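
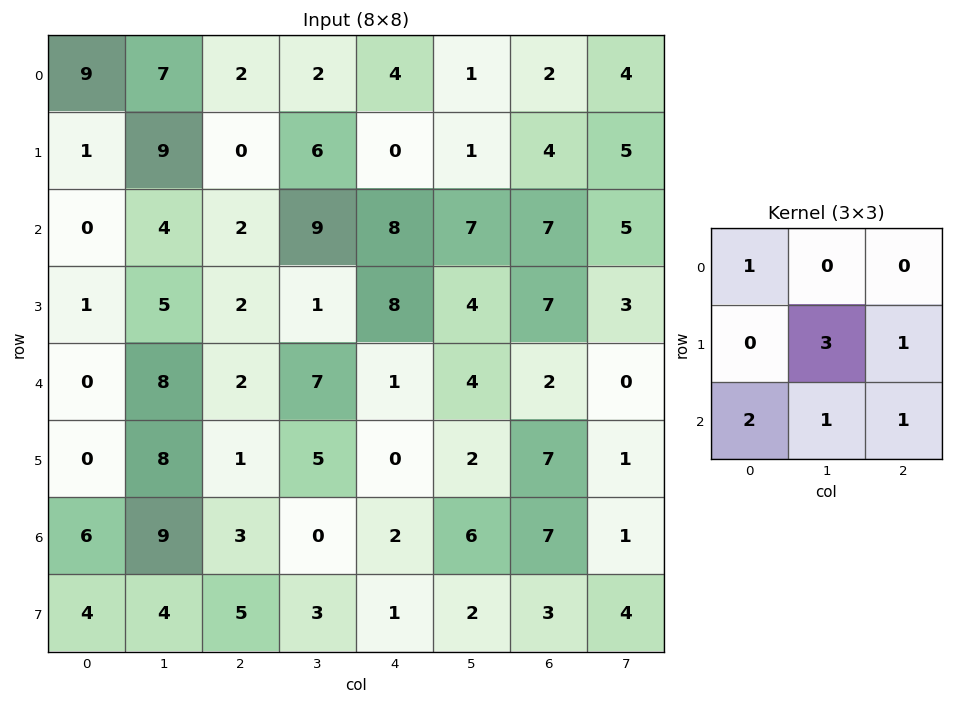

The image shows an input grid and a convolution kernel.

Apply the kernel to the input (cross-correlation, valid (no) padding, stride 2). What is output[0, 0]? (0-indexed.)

42

The receptive field on the input at this output position is [9 7 2 / 1 9 0 / 0 4 2]. Elementwise product with the kernel and sum: 9·1 + 9·3 + 0·1 + 0·2 + 4·1 + 2·1.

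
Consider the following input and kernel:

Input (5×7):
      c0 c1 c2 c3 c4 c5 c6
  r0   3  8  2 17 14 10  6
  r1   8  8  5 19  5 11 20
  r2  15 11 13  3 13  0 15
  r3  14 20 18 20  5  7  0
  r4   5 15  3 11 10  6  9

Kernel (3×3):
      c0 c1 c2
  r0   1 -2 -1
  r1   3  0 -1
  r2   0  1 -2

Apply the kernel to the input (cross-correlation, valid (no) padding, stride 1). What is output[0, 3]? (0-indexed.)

38

The receptive field on the input at this output position is [17 14 10 / 19 5 11 / 3 13 0]. Elementwise product with the kernel and sum: 17·1 + 14·-2 + 10·-1 + 19·3 + 11·-1 + 13·1 + 0·-2.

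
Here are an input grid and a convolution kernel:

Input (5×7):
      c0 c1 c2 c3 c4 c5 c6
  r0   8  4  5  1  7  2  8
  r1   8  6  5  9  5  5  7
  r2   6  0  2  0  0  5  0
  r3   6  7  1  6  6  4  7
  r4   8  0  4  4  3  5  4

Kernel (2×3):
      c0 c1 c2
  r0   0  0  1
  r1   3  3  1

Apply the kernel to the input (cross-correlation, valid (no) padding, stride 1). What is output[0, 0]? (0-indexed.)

The receptive field on the input at this output position is [8 4 5 / 8 6 5]. Elementwise product with the kernel and sum: 5·1 + 8·3 + 6·3 + 5·1.

52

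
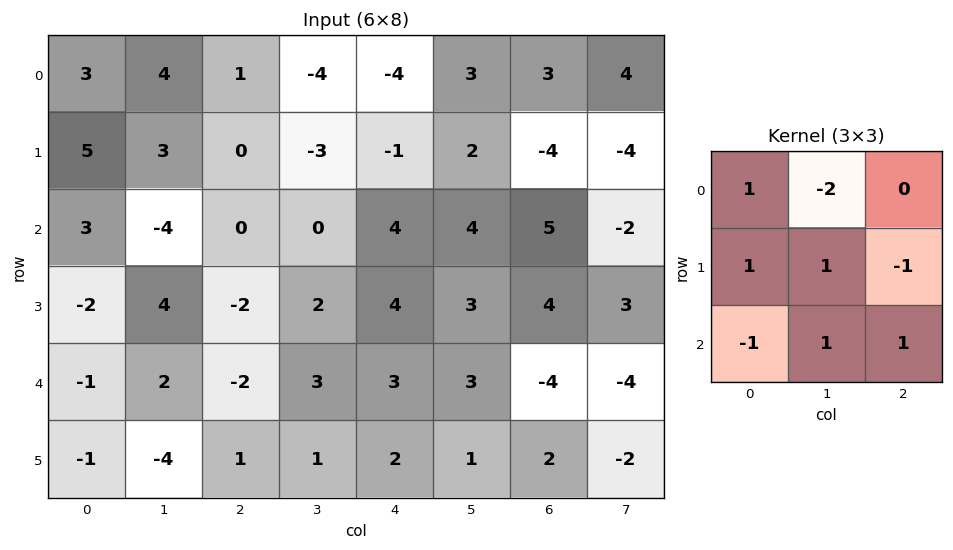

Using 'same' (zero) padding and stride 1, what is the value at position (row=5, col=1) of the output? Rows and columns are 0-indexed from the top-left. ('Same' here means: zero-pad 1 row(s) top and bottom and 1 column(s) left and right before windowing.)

-11

The receptive field on the zero-padded input at this output position is [-1 2 -2 / -1 -4 1 / 0 0 0]. Elementwise product with the kernel and sum: -1·1 + 2·-2 + -1·1 + -4·1 + 1·-1 + 0·-1 + 0·1 + 0·1.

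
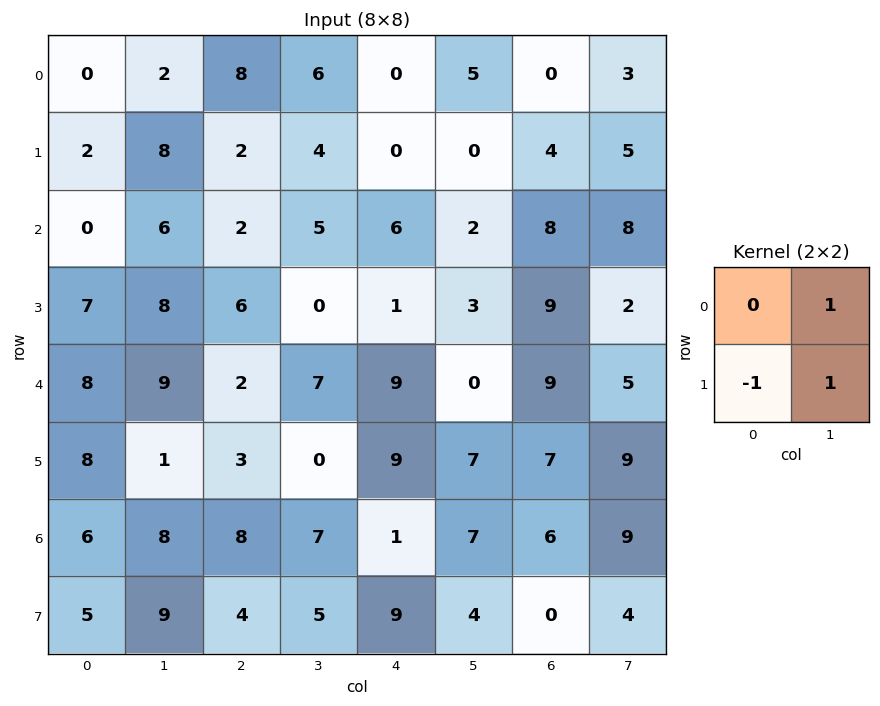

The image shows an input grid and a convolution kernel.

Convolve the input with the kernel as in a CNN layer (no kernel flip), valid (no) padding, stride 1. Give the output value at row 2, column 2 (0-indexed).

-1

The receptive field on the input at this output position is [2 5 / 6 0]. Elementwise product with the kernel and sum: 5·1 + 6·-1 + 0·1.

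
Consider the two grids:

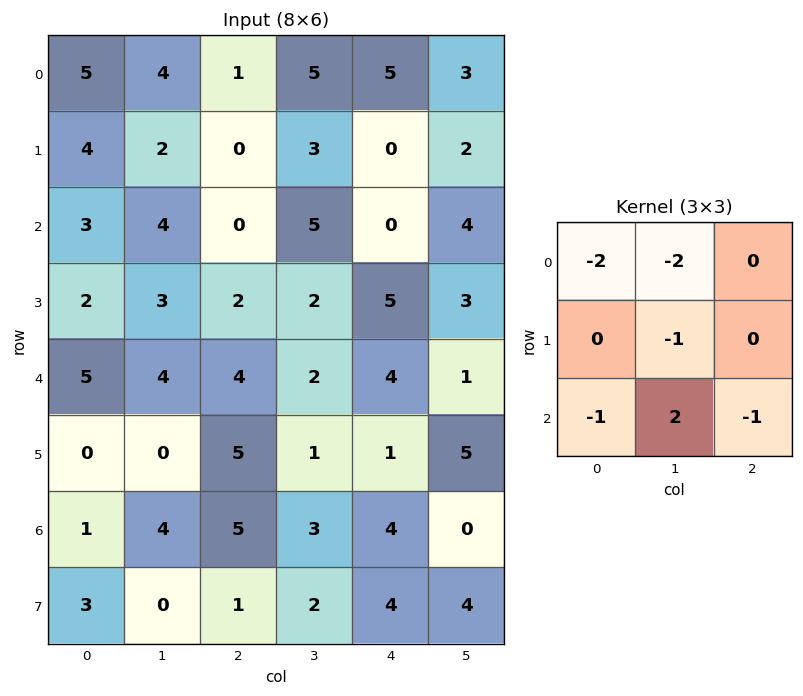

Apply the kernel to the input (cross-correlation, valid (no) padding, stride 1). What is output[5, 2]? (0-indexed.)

-16

The receptive field on the input at this output position is [5 1 1 / 5 3 4 / 1 2 4]. Elementwise product with the kernel and sum: 5·-2 + 1·-2 + 3·-1 + 1·-1 + 2·2 + 4·-1.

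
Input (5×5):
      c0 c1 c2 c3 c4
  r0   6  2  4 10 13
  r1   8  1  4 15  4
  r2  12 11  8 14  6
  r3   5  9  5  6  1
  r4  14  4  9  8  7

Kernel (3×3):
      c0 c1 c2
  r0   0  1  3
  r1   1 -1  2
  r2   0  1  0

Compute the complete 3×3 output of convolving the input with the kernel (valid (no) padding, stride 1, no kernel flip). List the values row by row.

Output[0,0]: The receptive field on the input at this output position is [6 2 4 / 8 1 4 / 12 11 8]. Elementwise product with the kernel and sum: 2·1 + 4·3 + 8·1 + 1·-1 + 4·2 + 11·1.

40 69 60
39 85 39
45 75 41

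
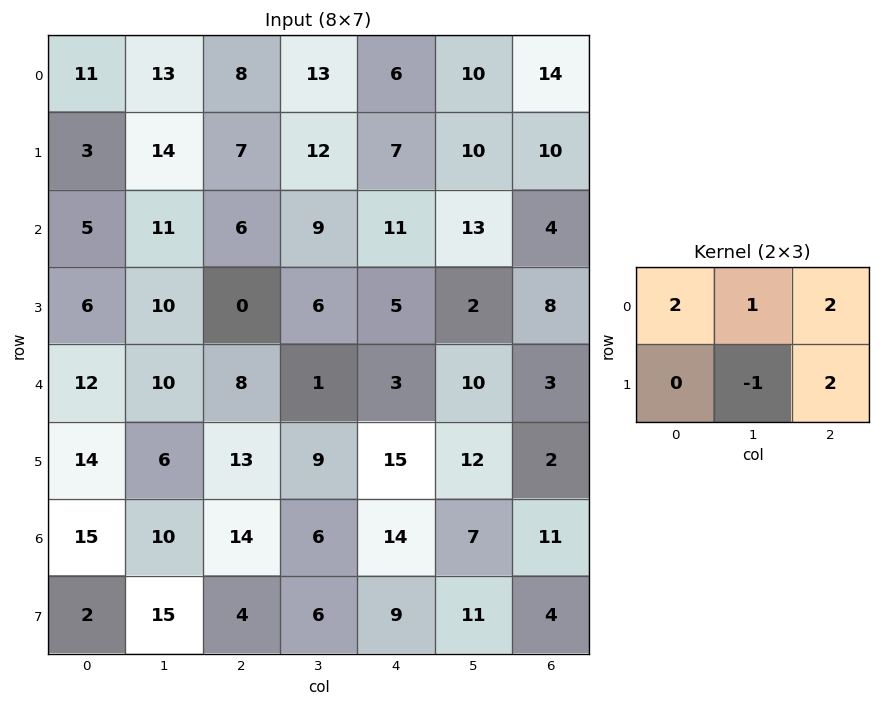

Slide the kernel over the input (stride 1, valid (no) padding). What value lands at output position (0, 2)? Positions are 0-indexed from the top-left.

The receptive field on the input at this output position is [8 13 6 / 7 12 7]. Elementwise product with the kernel and sum: 8·2 + 13·1 + 6·2 + 12·-1 + 7·2.

43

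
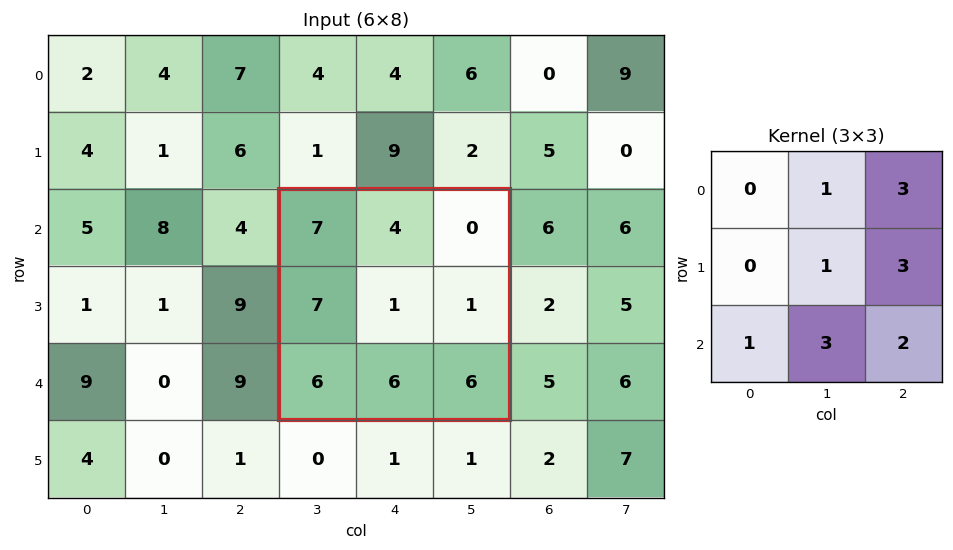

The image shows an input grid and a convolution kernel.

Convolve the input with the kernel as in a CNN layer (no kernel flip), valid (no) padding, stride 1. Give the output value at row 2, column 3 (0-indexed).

44

The receptive field on the input at this output position is [7 4 0 / 7 1 1 / 6 6 6]. Elementwise product with the kernel and sum: 4·1 + 0·3 + 1·1 + 1·3 + 6·1 + 6·3 + 6·2.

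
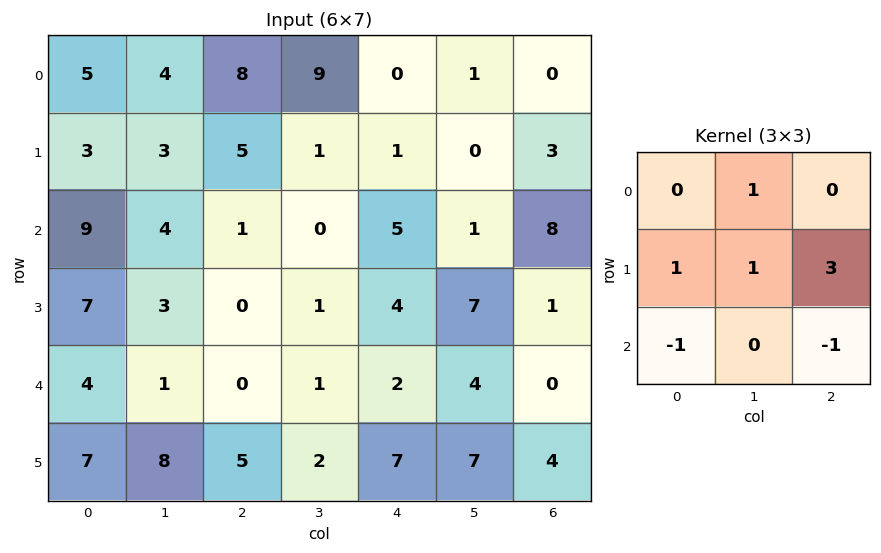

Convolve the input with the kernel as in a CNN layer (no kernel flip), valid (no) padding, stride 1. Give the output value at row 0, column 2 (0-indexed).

The receptive field on the input at this output position is [8 9 0 / 5 1 1 / 1 0 5]. Elementwise product with the kernel and sum: 9·1 + 5·1 + 1·1 + 1·3 + 1·-1 + 5·-1.

12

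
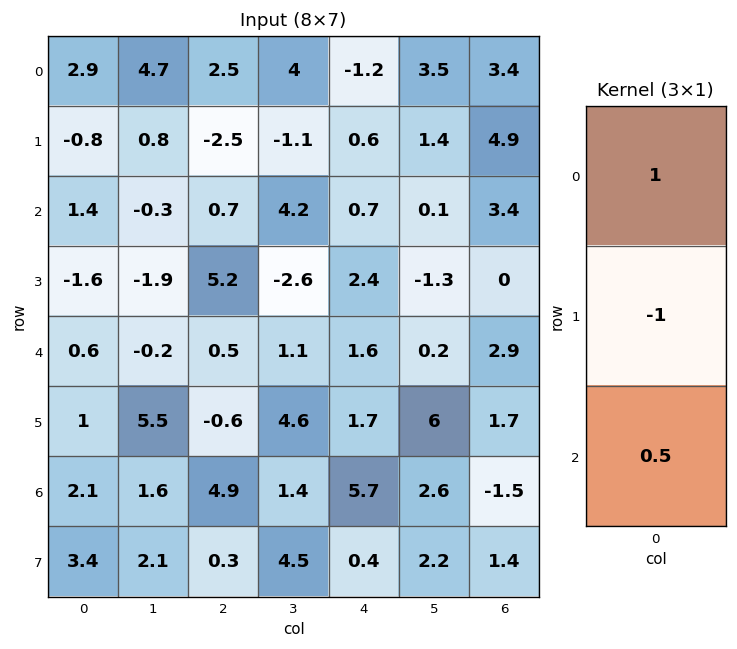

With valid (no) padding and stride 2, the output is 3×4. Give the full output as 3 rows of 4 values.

4.4 5.35 -1.45 0.2
3.3 -4.25 -0.9 4.85
0.65 3.55 2.75 0.45

Output[0,0]: The receptive field on the input at this output position is [2.9 / -0.8 / 1.4]. Elementwise product with the kernel and sum: 2.9·1 + -0.8·-1 + 1.4·0.5.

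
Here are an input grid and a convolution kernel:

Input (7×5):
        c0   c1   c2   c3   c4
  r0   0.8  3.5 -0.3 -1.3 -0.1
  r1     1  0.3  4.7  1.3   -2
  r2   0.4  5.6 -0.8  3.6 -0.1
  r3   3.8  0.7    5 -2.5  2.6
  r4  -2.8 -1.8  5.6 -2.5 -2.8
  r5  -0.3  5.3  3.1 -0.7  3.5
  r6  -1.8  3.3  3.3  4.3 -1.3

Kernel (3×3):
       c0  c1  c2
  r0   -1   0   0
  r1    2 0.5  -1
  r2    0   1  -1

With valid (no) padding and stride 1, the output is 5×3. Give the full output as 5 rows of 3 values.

Output[0,0]: The receptive field on the input at this output position is [0.8 3.5 -0.3 / 1 0.3 4.7 / 0.4 5.6 -0.8]. Elementwise product with the kernel and sum: 0.8·-1 + 1·2 + 0.3·0.5 + 4.7·-1 + 5.6·1 + -0.8·-1.
Output[0,1]: The receptive field on the input at this output position is [3.5 -0.3 -1.3 / 0.3 4.7 1.3 / 5.6 -0.8 3.6]. Elementwise product with the kernel and sum: 3.5·-1 + 0.3·2 + 4.7·0.5 + 1.3·-1 + -0.8·1 + 3.6·-1.

3.05 -6.25 16.05
-0.9 14.4 -9.5
-4.85 8.9 7.25
-13.7 4.8 3.55
1.75 13.65 2.35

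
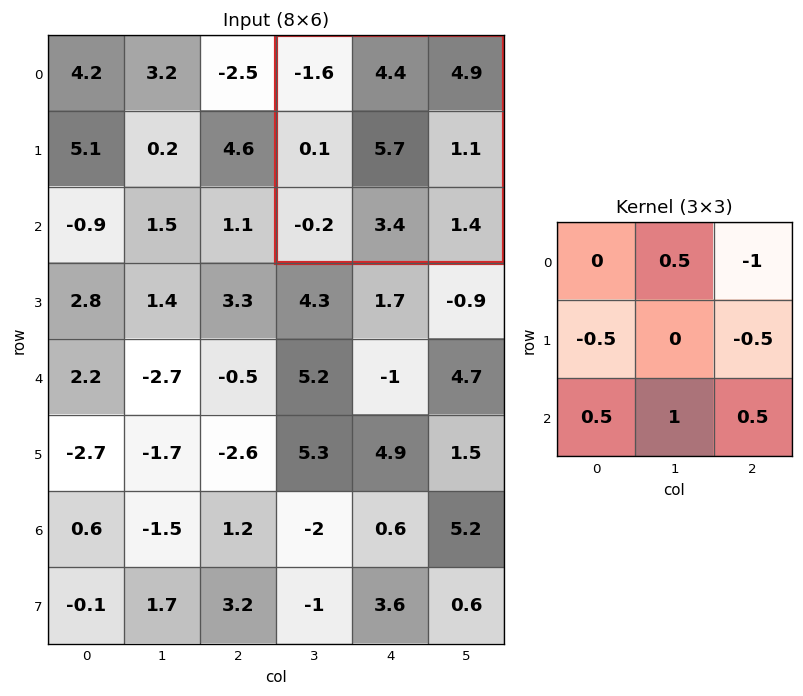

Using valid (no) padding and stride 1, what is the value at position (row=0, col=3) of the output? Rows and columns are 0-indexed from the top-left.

The receptive field on the input at this output position is [-1.6 4.4 4.9 / 0.1 5.7 1.1 / -0.2 3.4 1.4]. Elementwise product with the kernel and sum: 4.4·0.5 + 4.9·-1 + 0.1·-0.5 + 1.1·-0.5 + -0.2·0.5 + 3.4·1 + 1.4·0.5.

0.7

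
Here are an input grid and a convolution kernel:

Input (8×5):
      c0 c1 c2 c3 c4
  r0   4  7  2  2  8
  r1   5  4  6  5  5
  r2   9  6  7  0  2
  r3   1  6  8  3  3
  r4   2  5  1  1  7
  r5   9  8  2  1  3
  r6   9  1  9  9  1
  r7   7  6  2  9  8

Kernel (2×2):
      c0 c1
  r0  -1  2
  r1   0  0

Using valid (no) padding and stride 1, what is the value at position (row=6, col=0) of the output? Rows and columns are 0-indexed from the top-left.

-7

The receptive field on the input at this output position is [9 1 / 7 6]. Elementwise product with the kernel and sum: 9·-1 + 1·2.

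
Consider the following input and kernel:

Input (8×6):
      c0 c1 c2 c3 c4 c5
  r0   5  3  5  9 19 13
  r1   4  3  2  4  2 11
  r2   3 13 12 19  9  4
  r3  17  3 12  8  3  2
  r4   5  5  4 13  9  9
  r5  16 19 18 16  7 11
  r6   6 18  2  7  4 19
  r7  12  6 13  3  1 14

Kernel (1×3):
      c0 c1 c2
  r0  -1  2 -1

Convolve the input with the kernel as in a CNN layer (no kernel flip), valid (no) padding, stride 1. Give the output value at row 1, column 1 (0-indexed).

The receptive field on the input at this output position is [3 2 4]. Elementwise product with the kernel and sum: 3·-1 + 2·2 + 4·-1.

-3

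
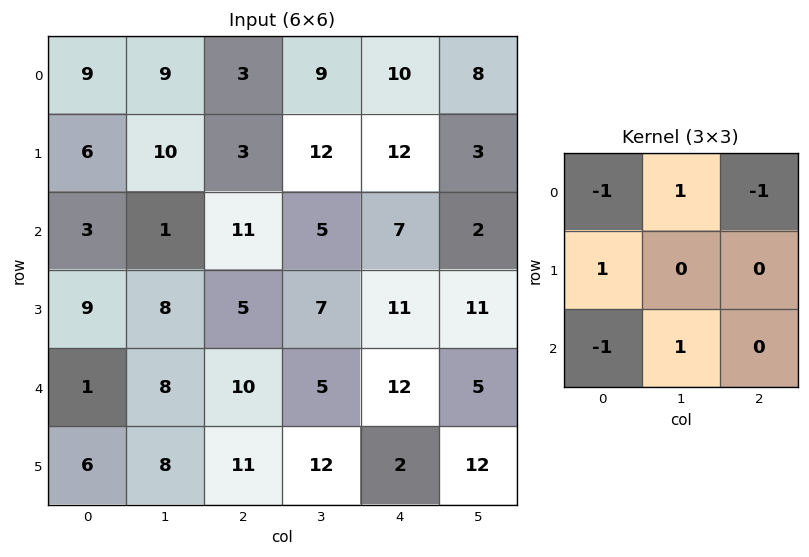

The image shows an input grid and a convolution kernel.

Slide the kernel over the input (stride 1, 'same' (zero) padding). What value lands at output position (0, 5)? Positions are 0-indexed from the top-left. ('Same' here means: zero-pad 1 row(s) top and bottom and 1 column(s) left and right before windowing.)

1

The receptive field on the zero-padded input at this output position is [0 0 0 / 10 8 0 / 12 3 0]. Elementwise product with the kernel and sum: 0·-1 + 0·1 + 0·-1 + 10·1 + 12·-1 + 3·1.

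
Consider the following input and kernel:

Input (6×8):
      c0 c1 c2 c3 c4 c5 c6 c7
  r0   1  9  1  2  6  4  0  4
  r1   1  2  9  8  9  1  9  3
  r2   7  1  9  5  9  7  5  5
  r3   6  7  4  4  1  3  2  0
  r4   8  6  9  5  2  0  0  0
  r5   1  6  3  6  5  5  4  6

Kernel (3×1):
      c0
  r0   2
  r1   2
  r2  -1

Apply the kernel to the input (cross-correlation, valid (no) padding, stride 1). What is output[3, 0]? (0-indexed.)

27

The receptive field on the input at this output position is [6 / 8 / 1]. Elementwise product with the kernel and sum: 6·2 + 8·2 + 1·-1.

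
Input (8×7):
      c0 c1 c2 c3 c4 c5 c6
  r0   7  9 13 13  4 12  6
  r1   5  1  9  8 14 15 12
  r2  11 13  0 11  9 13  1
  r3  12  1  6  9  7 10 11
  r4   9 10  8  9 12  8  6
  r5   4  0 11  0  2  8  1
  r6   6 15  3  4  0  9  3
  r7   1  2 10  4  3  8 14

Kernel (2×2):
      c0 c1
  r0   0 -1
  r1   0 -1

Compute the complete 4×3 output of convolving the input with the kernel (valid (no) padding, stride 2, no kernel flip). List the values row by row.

Output[0,0]: The receptive field on the input at this output position is [7 9 / 5 1]. Elementwise product with the kernel and sum: 9·-1 + 1·-1.
Output[0,1]: The receptive field on the input at this output position is [13 13 / 9 8]. Elementwise product with the kernel and sum: 13·-1 + 8·-1.

-10 -21 -27
-14 -20 -23
-10 -9 -16
-17 -8 -17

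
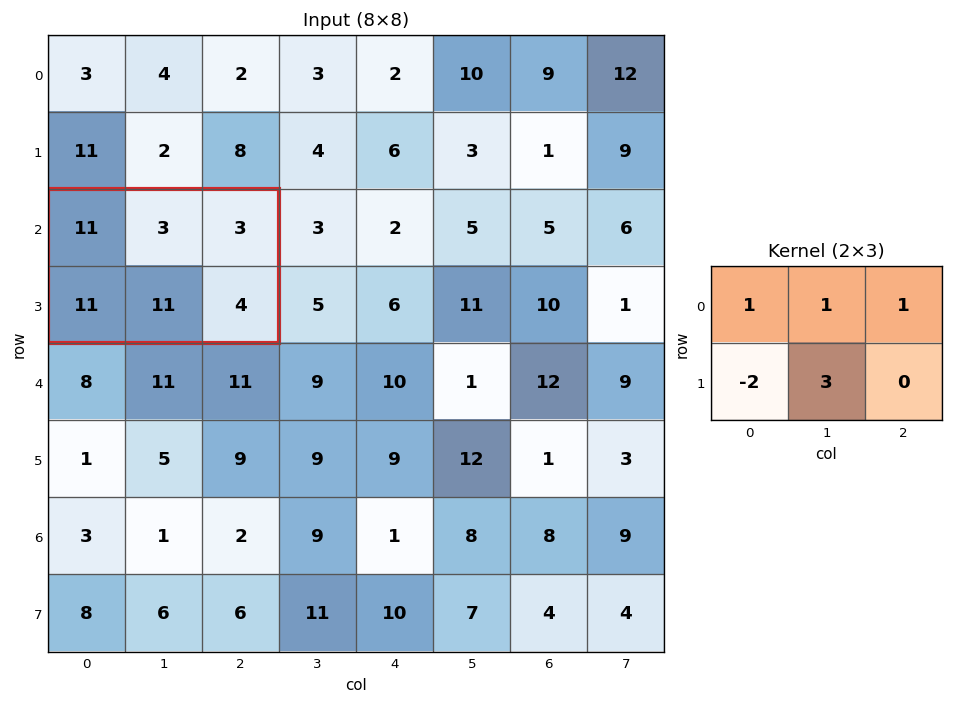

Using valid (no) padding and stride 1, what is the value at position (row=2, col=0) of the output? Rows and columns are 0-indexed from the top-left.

28

The receptive field on the input at this output position is [11 3 3 / 11 11 4]. Elementwise product with the kernel and sum: 11·1 + 3·1 + 3·1 + 11·-2 + 11·3.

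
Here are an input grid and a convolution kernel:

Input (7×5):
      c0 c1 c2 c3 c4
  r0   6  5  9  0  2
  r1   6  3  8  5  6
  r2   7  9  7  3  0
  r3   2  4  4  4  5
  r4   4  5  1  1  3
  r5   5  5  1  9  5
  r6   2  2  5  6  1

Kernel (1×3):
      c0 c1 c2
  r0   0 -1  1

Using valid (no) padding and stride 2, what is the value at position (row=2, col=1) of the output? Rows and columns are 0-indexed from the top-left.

The receptive field on the input at this output position is [1 1 3]. Elementwise product with the kernel and sum: 1·-1 + 3·1.

2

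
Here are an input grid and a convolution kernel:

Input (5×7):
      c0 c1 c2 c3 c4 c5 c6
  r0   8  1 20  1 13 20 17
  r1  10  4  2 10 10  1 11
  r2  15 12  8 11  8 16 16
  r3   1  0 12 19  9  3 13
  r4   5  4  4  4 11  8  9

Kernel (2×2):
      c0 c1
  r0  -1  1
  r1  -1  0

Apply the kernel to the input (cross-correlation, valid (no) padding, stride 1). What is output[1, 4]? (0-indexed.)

-17

The receptive field on the input at this output position is [10 1 / 8 16]. Elementwise product with the kernel and sum: 10·-1 + 1·1 + 8·-1.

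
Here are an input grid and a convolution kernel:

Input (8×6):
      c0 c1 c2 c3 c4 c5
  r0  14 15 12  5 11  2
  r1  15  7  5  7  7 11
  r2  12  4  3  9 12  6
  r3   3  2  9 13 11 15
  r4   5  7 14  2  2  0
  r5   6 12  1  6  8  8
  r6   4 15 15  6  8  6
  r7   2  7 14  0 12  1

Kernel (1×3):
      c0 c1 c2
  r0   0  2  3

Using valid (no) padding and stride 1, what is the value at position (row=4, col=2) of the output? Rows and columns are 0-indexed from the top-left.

The receptive field on the input at this output position is [14 2 2]. Elementwise product with the kernel and sum: 2·2 + 2·3.

10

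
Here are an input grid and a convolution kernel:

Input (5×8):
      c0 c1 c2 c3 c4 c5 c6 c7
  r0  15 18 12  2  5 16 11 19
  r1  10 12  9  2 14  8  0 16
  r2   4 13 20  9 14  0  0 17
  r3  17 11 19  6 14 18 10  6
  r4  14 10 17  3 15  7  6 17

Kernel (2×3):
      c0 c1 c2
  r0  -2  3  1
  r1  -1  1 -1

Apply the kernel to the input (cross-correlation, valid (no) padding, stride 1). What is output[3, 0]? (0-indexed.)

The receptive field on the input at this output position is [17 11 19 / 14 10 17]. Elementwise product with the kernel and sum: 17·-2 + 11·3 + 19·1 + 14·-1 + 10·1 + 17·-1.

-3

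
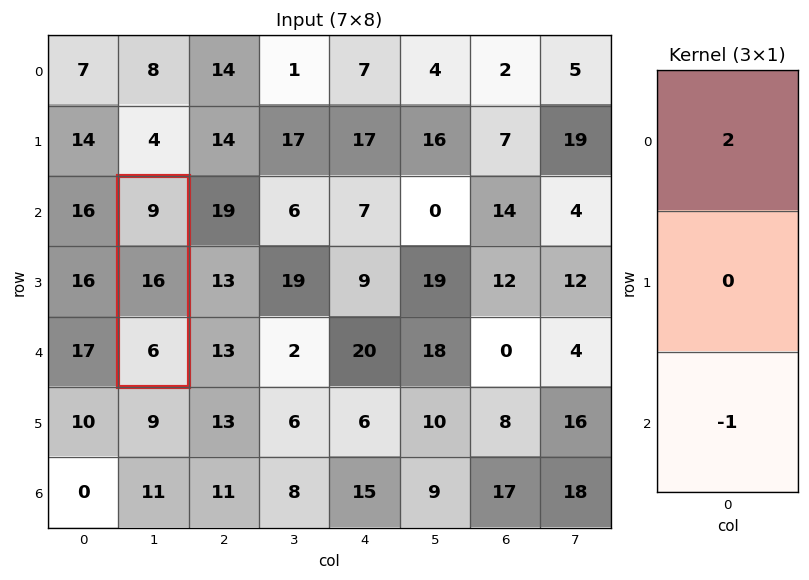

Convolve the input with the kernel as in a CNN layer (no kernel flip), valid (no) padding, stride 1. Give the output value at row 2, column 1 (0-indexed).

12

The receptive field on the input at this output position is [9 / 16 / 6]. Elementwise product with the kernel and sum: 9·2 + 6·-1.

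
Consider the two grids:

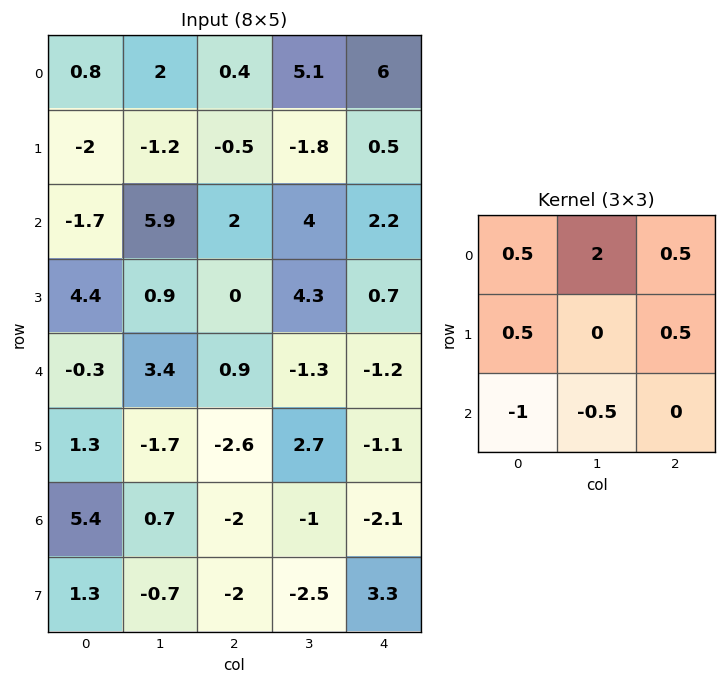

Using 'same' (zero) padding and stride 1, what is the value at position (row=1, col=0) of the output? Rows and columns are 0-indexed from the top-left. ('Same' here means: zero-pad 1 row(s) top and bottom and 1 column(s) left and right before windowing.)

The receptive field on the zero-padded input at this output position is [0 0.8 2 / 0 -2 -1.2 / 0 -1.7 5.9]. Elementwise product with the kernel and sum: 0·0.5 + 0.8·2 + 2·0.5 + 0·0.5 + -1.2·0.5 + 0·-1 + -1.7·-0.5.

2.85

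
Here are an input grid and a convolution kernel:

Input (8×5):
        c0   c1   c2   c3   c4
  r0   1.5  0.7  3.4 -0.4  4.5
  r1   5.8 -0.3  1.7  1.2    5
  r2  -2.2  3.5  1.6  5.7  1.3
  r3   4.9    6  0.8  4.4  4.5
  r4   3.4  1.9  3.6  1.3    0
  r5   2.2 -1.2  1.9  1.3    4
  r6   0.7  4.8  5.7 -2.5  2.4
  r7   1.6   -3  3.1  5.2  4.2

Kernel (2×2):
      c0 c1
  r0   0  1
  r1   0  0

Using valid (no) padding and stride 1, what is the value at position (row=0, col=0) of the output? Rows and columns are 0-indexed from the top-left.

The receptive field on the input at this output position is [1.5 0.7 / 5.8 -0.3]. Elementwise product with the kernel and sum: 0.7·1.

0.7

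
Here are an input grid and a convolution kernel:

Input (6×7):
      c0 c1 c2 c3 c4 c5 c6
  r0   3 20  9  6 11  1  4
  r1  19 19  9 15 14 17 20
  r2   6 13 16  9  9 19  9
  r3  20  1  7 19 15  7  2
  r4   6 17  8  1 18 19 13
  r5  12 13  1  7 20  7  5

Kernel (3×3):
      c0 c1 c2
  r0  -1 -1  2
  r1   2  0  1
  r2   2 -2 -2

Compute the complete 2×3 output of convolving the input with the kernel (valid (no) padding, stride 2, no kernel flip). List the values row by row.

Output[0,0]: The receptive field on the input at this output position is [3 20 9 / 19 19 9 / 6 13 16]. Elementwise product with the kernel and sum: 3·-1 + 20·-1 + 9·2 + 19·2 + 9·1 + 6·2 + 13·-2 + 16·-2.
Output[0,1]: The receptive field on the input at this output position is [9 6 11 / 9 15 14 / 16 9 9]. Elementwise product with the kernel and sum: 9·-1 + 6·-1 + 11·2 + 9·2 + 14·1 + 16·2 + 9·-2 + 9·-2.

-4 35 6
22 0 -6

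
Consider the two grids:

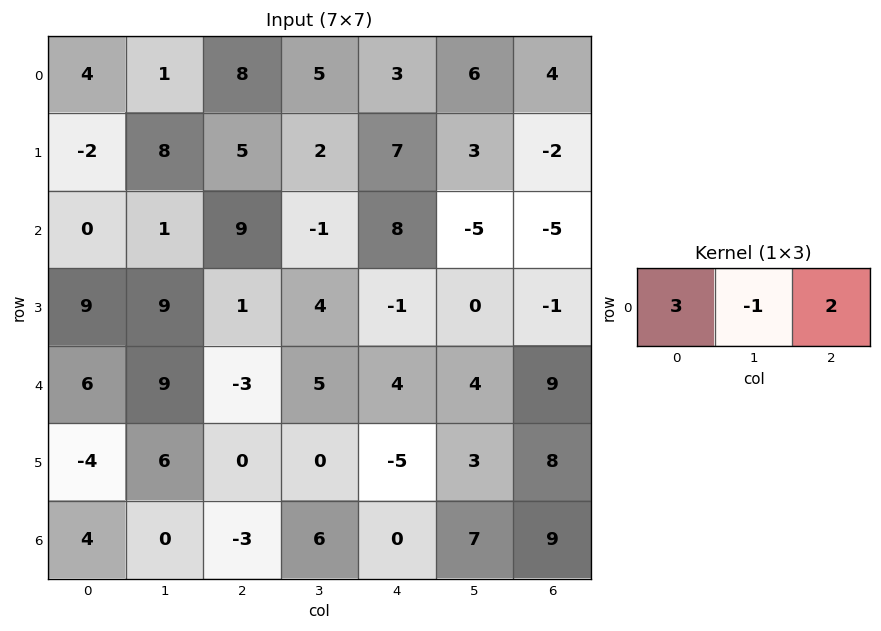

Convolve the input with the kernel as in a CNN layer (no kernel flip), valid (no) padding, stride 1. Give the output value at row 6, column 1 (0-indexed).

15

The receptive field on the input at this output position is [0 -3 6]. Elementwise product with the kernel and sum: 0·3 + -3·-1 + 6·2.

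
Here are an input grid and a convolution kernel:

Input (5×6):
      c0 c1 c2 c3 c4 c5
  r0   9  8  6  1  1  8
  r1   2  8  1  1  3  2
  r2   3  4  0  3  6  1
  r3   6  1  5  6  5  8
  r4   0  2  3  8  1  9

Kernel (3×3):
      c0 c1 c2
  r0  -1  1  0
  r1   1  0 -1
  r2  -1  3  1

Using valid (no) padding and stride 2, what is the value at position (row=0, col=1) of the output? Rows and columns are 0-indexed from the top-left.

The receptive field on the input at this output position is [6 1 1 / 1 1 3 / 0 3 6]. Elementwise product with the kernel and sum: 6·-1 + 1·1 + 1·1 + 3·-1 + 0·-1 + 3·3 + 6·1.

8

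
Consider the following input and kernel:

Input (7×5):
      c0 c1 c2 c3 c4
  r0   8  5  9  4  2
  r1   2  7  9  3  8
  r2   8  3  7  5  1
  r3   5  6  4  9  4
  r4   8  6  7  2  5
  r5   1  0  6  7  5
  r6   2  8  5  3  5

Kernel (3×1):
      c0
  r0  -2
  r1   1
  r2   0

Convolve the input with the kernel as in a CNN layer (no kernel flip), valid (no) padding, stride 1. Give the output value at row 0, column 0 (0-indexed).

-14

The receptive field on the input at this output position is [8 / 2 / 8]. Elementwise product with the kernel and sum: 8·-2 + 2·1.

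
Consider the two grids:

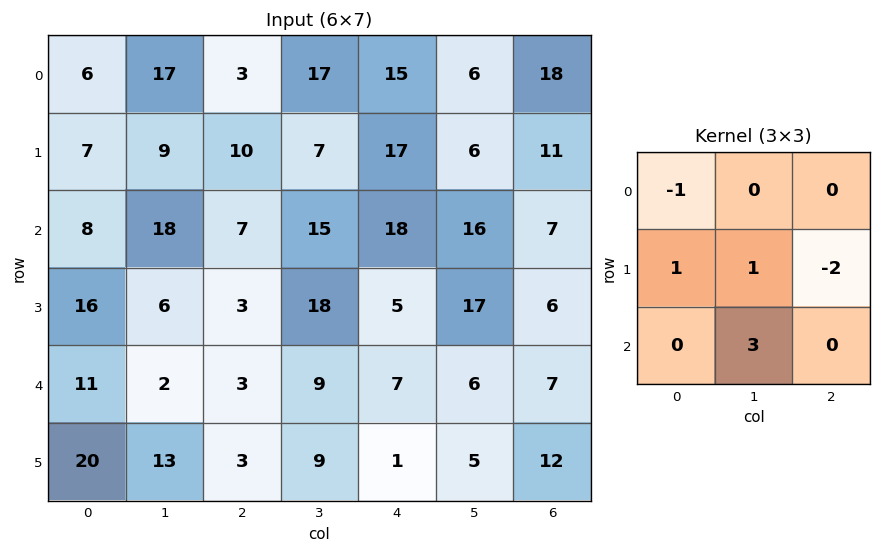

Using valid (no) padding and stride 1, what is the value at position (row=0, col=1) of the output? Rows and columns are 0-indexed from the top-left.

9

The receptive field on the input at this output position is [17 3 17 / 9 10 7 / 18 7 15]. Elementwise product with the kernel and sum: 17·-1 + 9·1 + 10·1 + 7·-2 + 7·3.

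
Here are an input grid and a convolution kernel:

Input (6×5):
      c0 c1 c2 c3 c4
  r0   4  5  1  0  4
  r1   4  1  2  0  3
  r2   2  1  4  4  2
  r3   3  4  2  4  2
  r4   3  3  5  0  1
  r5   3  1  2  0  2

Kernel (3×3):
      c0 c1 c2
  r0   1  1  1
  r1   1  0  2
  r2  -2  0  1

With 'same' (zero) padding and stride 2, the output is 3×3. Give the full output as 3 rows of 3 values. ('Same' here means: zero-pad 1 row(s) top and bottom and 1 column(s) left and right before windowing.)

11 3 0
11 8 -1
14 11 6

Output[0,0]: The receptive field on the zero-padded input at this output position is [0 0 0 / 0 4 5 / 0 4 1]. Elementwise product with the kernel and sum: 0·1 + 0·1 + 0·1 + 0·1 + 5·2 + 0·-2 + 1·1.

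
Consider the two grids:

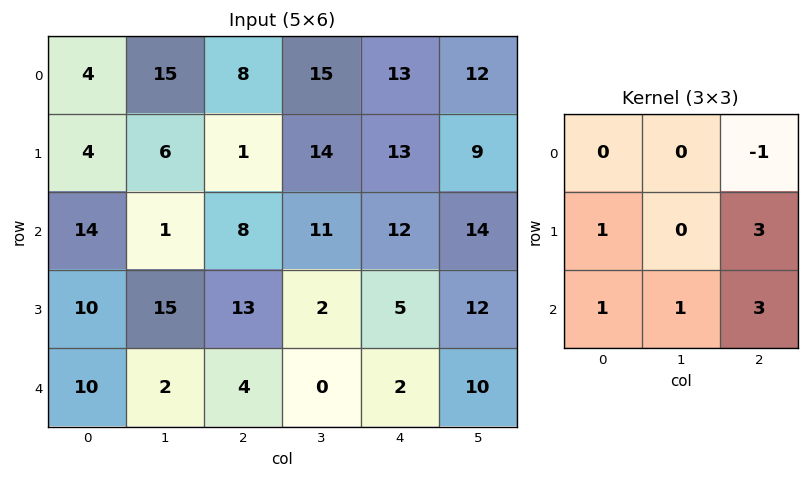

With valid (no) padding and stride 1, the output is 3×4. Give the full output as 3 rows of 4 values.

38 75 82 94
101 54 61 87
65 16 26 56

Output[0,0]: The receptive field on the input at this output position is [4 15 8 / 4 6 1 / 14 1 8]. Elementwise product with the kernel and sum: 8·-1 + 4·1 + 1·3 + 14·1 + 1·1 + 8·3.
Output[0,1]: The receptive field on the input at this output position is [15 8 15 / 6 1 14 / 1 8 11]. Elementwise product with the kernel and sum: 15·-1 + 6·1 + 14·3 + 1·1 + 8·1 + 11·3.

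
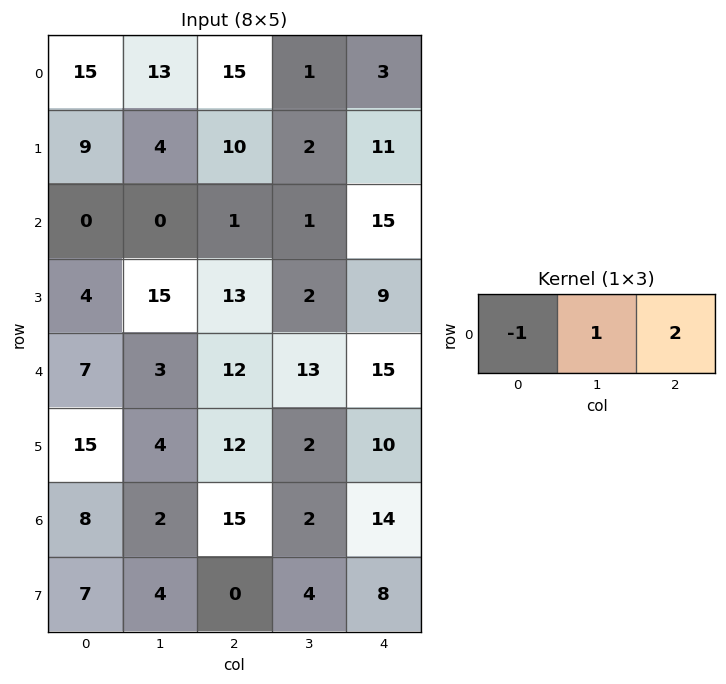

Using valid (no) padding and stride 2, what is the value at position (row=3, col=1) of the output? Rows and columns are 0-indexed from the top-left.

The receptive field on the input at this output position is [15 2 14]. Elementwise product with the kernel and sum: 15·-1 + 2·1 + 14·2.

15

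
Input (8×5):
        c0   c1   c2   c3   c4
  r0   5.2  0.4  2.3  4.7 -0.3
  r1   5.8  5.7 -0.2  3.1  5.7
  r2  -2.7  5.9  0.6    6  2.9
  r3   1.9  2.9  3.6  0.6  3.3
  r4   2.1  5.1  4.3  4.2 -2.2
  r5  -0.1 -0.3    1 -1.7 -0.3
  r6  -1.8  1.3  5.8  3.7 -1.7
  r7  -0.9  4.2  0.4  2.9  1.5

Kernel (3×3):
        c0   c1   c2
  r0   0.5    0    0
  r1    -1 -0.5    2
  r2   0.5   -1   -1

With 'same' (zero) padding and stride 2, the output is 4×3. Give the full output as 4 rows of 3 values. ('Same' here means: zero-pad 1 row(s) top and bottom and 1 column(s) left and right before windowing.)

-13.3 7.8 -8.7
8.35 5.9 -8.9
9.55 3.15 -3.35
0.2 1.85 -3.75

Output[0,0]: The receptive field on the zero-padded input at this output position is [0 0 0 / 0 5.2 0.4 / 0 5.8 5.7]. Elementwise product with the kernel and sum: 0·0.5 + 0·-1 + 5.2·-0.5 + 0.4·2 + 0·0.5 + 5.8·-1 + 5.7·-1.
Output[0,1]: The receptive field on the zero-padded input at this output position is [0 0 0 / 0.4 2.3 4.7 / 5.7 -0.2 3.1]. Elementwise product with the kernel and sum: 0·0.5 + 0.4·-1 + 2.3·-0.5 + 4.7·2 + 5.7·0.5 + -0.2·-1 + 3.1·-1.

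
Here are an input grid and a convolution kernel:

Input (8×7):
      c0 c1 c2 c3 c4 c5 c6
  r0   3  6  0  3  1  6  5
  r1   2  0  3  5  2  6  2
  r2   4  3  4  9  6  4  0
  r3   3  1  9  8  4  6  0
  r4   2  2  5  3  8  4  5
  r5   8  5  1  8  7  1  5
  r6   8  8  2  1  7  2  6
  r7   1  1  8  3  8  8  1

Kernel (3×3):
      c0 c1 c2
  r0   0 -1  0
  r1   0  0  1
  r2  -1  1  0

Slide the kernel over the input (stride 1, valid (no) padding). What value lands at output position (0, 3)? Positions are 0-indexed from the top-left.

2

The receptive field on the input at this output position is [3 1 6 / 5 2 6 / 9 6 4]. Elementwise product with the kernel and sum: 1·-1 + 6·1 + 9·-1 + 6·1.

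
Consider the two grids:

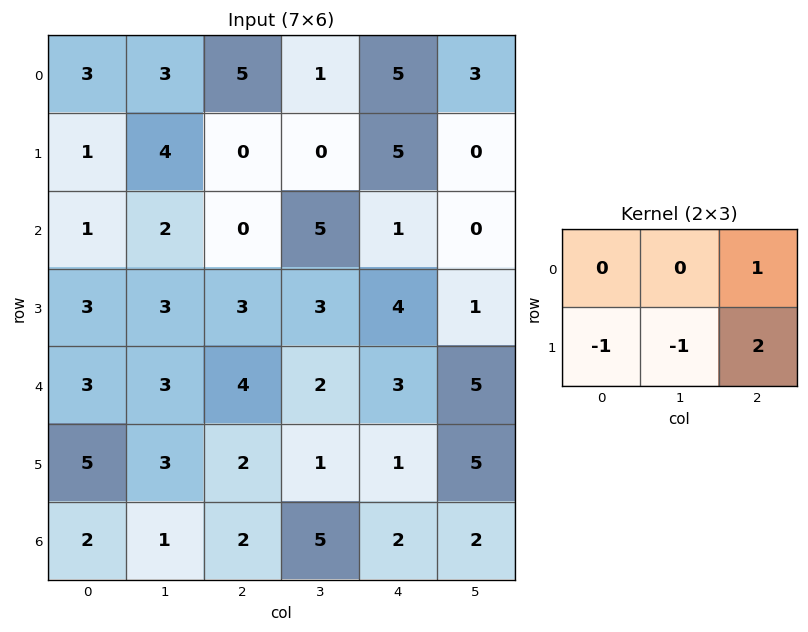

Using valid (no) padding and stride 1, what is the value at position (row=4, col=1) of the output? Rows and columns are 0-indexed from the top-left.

The receptive field on the input at this output position is [3 4 2 / 3 2 1]. Elementwise product with the kernel and sum: 2·1 + 3·-1 + 2·-1 + 1·2.

-1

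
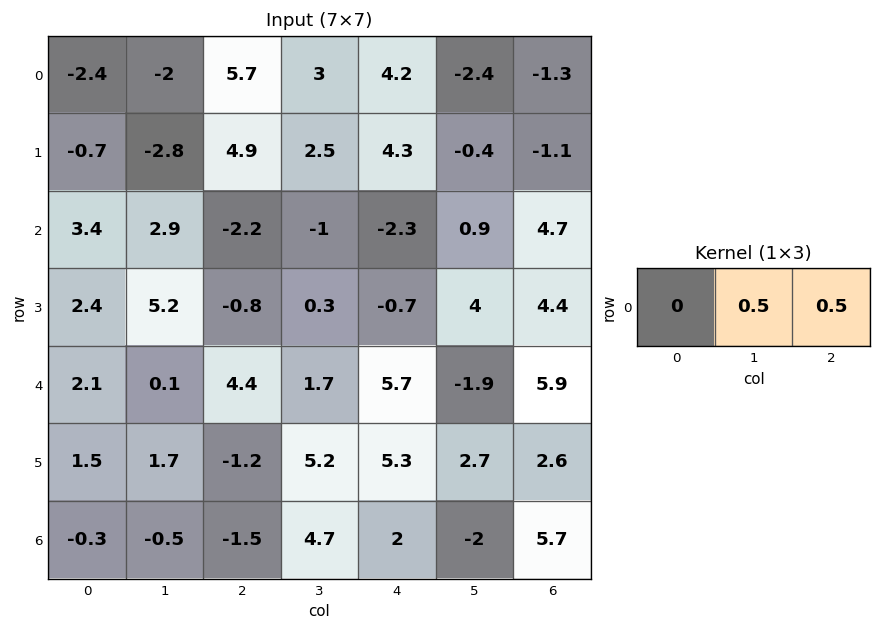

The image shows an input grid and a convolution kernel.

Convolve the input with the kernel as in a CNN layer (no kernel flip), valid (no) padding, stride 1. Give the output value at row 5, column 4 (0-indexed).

The receptive field on the input at this output position is [5.3 2.7 2.6]. Elementwise product with the kernel and sum: 2.7·0.5 + 2.6·0.5.

2.65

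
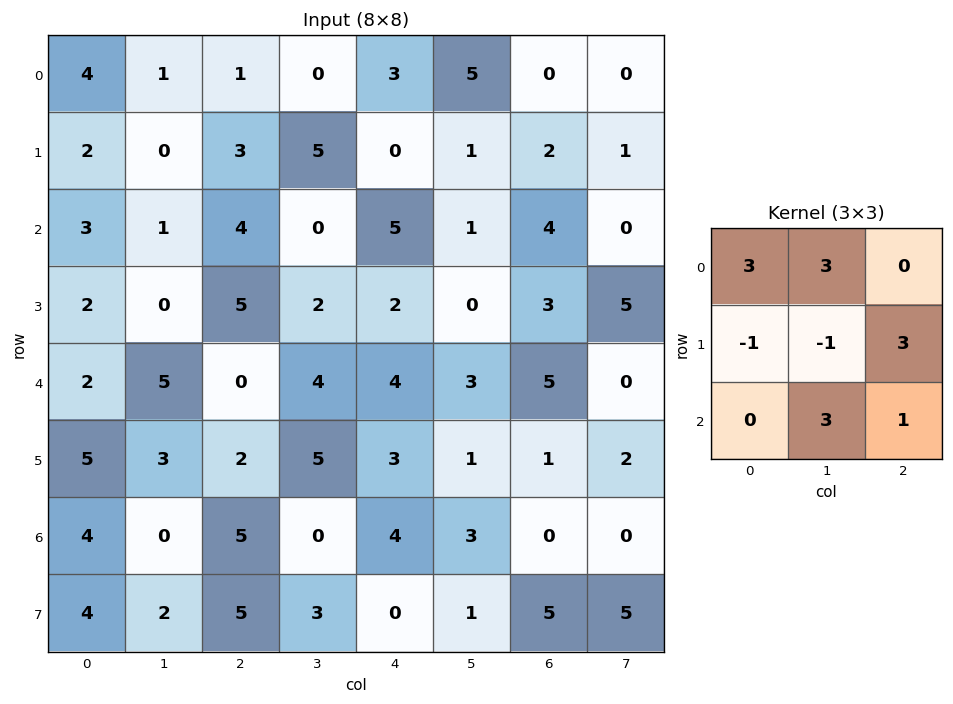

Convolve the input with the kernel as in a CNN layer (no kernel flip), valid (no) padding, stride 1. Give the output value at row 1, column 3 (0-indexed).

The receptive field on the input at this output position is [5 0 1 / 0 5 1 / 2 2 0]. Elementwise product with the kernel and sum: 5·3 + 0·3 + 0·-1 + 5·-1 + 1·3 + 2·3 + 0·1.

19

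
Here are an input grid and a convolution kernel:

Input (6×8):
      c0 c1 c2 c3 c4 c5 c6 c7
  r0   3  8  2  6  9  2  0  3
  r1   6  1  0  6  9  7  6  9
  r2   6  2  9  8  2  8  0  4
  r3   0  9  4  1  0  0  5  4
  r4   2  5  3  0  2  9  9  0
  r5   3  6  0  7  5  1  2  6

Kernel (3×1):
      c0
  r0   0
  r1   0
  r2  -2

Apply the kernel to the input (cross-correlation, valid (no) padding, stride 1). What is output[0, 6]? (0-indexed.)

The receptive field on the input at this output position is [0 / 6 / 0]. Elementwise product with the kernel and sum: 0·-2.

0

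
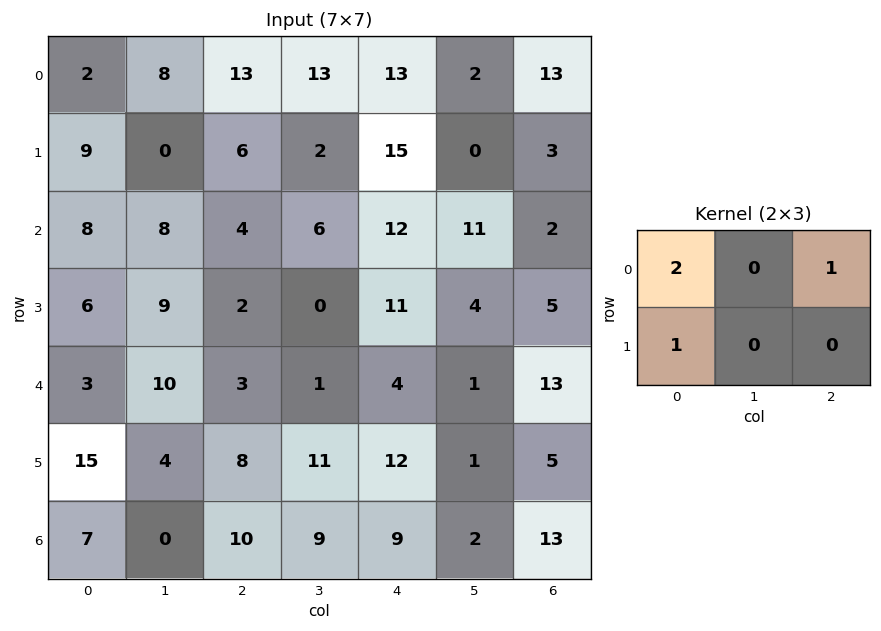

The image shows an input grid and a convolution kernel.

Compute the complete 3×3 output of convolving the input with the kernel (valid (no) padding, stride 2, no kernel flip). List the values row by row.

26 45 54
26 22 37
24 18 33

Output[0,0]: The receptive field on the input at this output position is [2 8 13 / 9 0 6]. Elementwise product with the kernel and sum: 2·2 + 13·1 + 9·1.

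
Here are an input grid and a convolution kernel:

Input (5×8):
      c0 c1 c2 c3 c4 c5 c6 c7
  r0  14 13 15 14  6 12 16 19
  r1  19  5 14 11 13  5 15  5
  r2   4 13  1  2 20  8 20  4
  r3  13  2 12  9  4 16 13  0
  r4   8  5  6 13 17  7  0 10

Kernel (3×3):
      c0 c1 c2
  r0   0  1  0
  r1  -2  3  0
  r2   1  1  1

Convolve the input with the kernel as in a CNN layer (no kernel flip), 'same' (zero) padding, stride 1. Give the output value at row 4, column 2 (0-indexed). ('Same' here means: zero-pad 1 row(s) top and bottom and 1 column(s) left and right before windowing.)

The receptive field on the zero-padded input at this output position is [2 12 9 / 5 6 13 / 0 0 0]. Elementwise product with the kernel and sum: 12·1 + 5·-2 + 6·3 + 0·1 + 0·1 + 0·1.

20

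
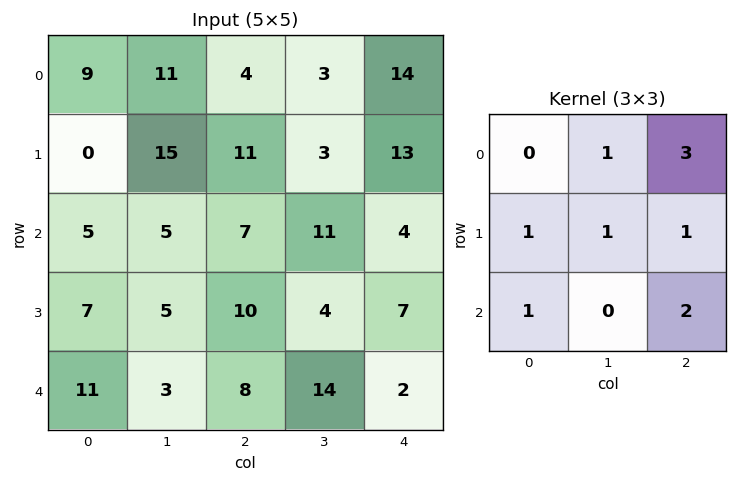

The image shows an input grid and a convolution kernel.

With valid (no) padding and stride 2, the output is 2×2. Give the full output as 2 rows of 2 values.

68 87
75 56

Output[0,0]: The receptive field on the input at this output position is [9 11 4 / 0 15 11 / 5 5 7]. Elementwise product with the kernel and sum: 11·1 + 4·3 + 0·1 + 15·1 + 11·1 + 5·1 + 7·2.
Output[0,1]: The receptive field on the input at this output position is [4 3 14 / 11 3 13 / 7 11 4]. Elementwise product with the kernel and sum: 3·1 + 14·3 + 11·1 + 3·1 + 13·1 + 7·1 + 4·2.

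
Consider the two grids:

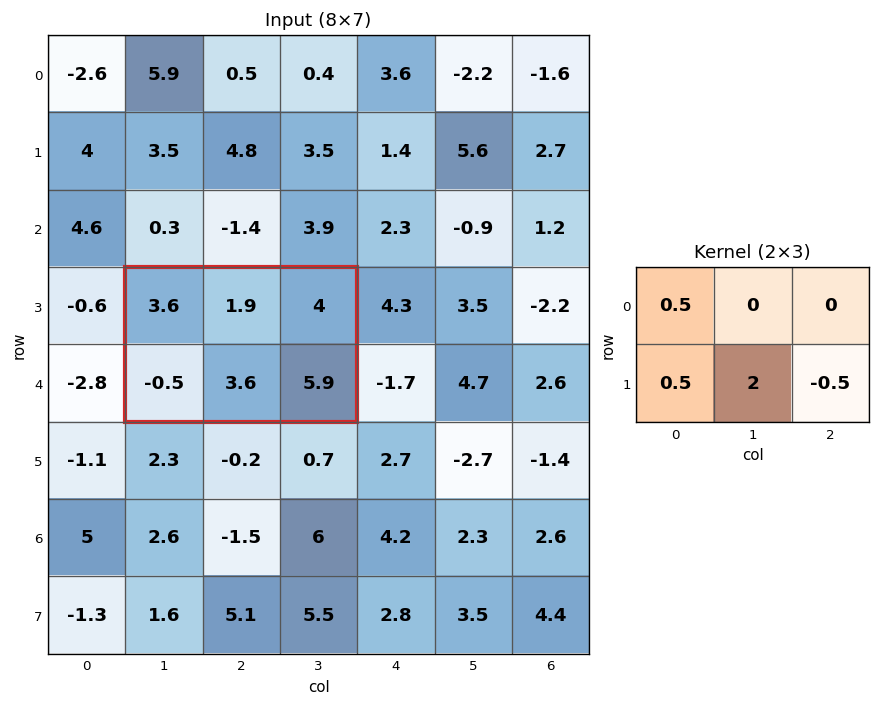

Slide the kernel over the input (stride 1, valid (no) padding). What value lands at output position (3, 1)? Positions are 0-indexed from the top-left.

The receptive field on the input at this output position is [3.6 1.9 4 / -0.5 3.6 5.9]. Elementwise product with the kernel and sum: 3.6·0.5 + -0.5·0.5 + 3.6·2 + 5.9·-0.5.

5.8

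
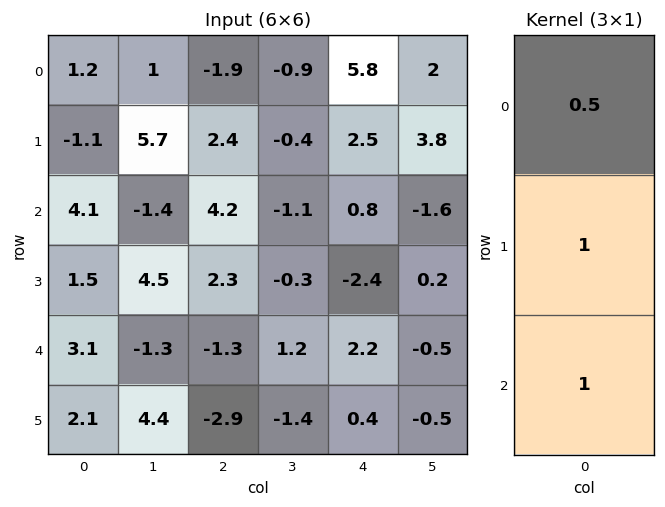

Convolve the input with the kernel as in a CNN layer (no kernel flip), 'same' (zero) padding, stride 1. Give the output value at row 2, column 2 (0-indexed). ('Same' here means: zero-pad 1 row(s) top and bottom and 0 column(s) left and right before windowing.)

The receptive field on the zero-padded input at this output position is [2.4 / 4.2 / 2.3]. Elementwise product with the kernel and sum: 2.4·0.5 + 4.2·1 + 2.3·1.

7.7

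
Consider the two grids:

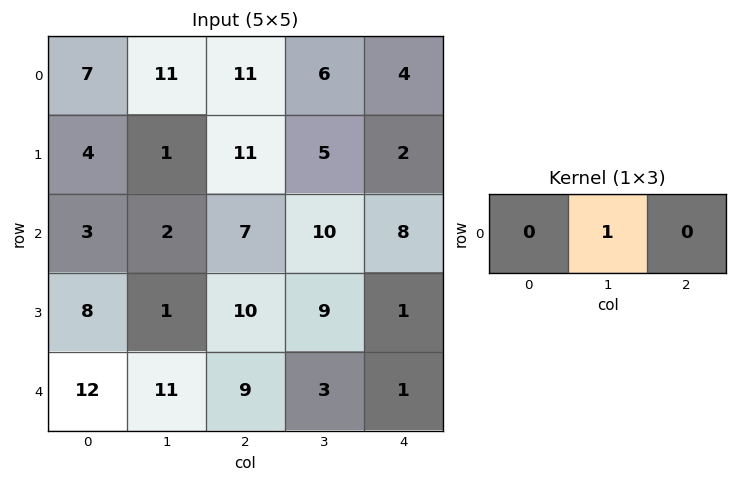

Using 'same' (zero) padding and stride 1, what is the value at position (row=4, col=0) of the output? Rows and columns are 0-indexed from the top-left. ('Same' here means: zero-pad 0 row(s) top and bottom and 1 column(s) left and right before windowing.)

The receptive field on the zero-padded input at this output position is [0 12 11]. Elementwise product with the kernel and sum: 12·1.

12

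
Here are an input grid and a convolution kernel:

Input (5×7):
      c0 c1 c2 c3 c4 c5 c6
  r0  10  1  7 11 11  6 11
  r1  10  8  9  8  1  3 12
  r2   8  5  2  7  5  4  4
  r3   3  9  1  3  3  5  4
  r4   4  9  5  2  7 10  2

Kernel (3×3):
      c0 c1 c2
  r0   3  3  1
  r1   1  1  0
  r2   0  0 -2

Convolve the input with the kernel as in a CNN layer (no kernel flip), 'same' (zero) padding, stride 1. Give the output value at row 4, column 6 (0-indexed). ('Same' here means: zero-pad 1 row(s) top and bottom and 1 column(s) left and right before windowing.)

The receptive field on the zero-padded input at this output position is [5 4 0 / 10 2 0 / 0 0 0]. Elementwise product with the kernel and sum: 5·3 + 4·3 + 0·1 + 10·1 + 2·1 + 0·-2.

39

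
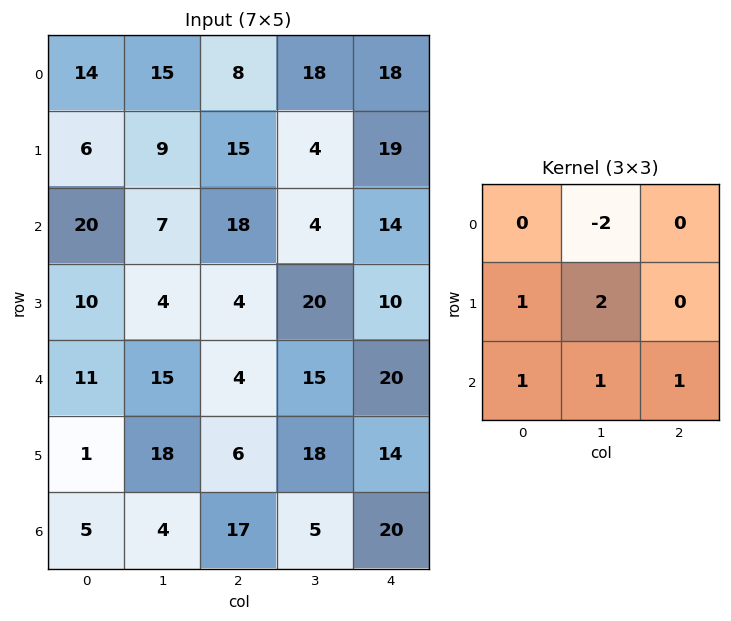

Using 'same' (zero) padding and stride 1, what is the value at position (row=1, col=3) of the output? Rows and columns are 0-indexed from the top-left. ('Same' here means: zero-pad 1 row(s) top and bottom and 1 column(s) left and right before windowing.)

The receptive field on the zero-padded input at this output position is [8 18 18 / 15 4 19 / 18 4 14]. Elementwise product with the kernel and sum: 18·-2 + 15·1 + 4·2 + 18·1 + 4·1 + 14·1.

23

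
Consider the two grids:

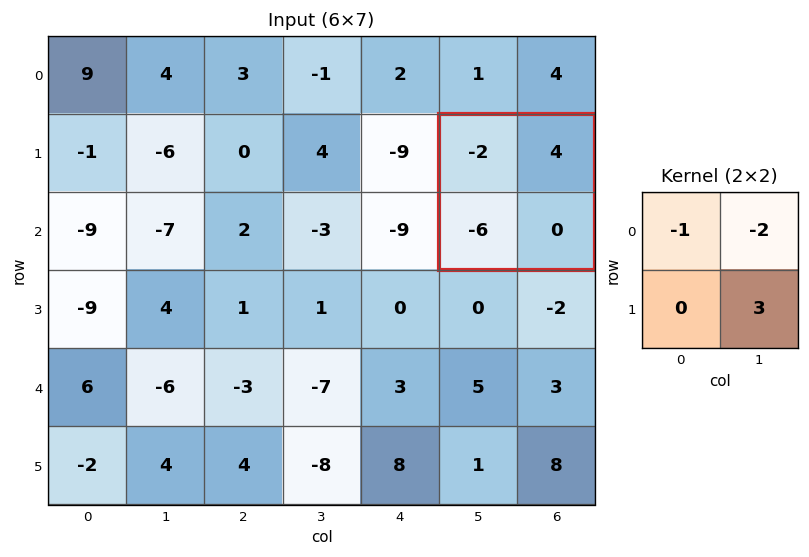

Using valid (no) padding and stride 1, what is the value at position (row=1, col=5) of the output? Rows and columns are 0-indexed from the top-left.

-6

The receptive field on the input at this output position is [-2 4 / -6 0]. Elementwise product with the kernel and sum: -2·-1 + 4·-2 + 0·3.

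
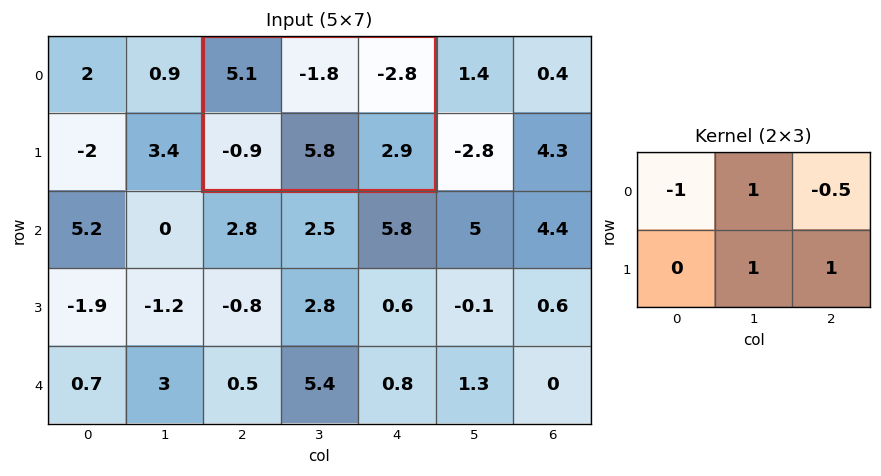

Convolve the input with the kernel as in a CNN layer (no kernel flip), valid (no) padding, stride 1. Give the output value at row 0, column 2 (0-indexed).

3.2

The receptive field on the input at this output position is [5.1 -1.8 -2.8 / -0.9 5.8 2.9]. Elementwise product with the kernel and sum: 5.1·-1 + -1.8·1 + -2.8·-0.5 + 5.8·1 + 2.9·1.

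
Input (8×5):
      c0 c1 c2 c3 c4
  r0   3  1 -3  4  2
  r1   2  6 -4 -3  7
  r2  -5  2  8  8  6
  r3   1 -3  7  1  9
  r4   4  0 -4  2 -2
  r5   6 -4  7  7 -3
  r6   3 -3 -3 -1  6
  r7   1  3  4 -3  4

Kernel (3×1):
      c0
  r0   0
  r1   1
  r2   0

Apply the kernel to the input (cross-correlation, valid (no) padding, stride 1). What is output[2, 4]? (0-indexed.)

The receptive field on the input at this output position is [6 / 9 / -2]. Elementwise product with the kernel and sum: 9·1.

9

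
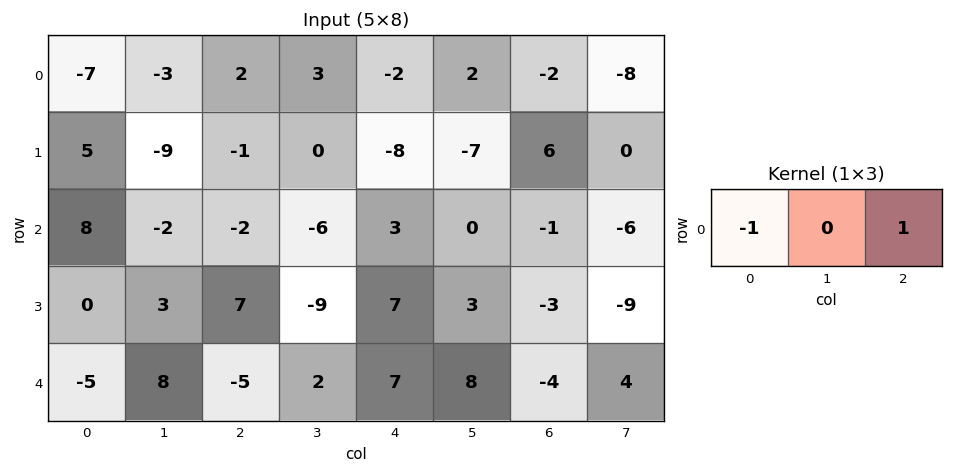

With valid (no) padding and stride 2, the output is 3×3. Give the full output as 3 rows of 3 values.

9 -4 0
-10 5 -4
0 12 -11

Output[0,0]: The receptive field on the input at this output position is [-7 -3 2]. Elementwise product with the kernel and sum: -7·-1 + 2·1.
Output[0,1]: The receptive field on the input at this output position is [2 3 -2]. Elementwise product with the kernel and sum: 2·-1 + -2·1.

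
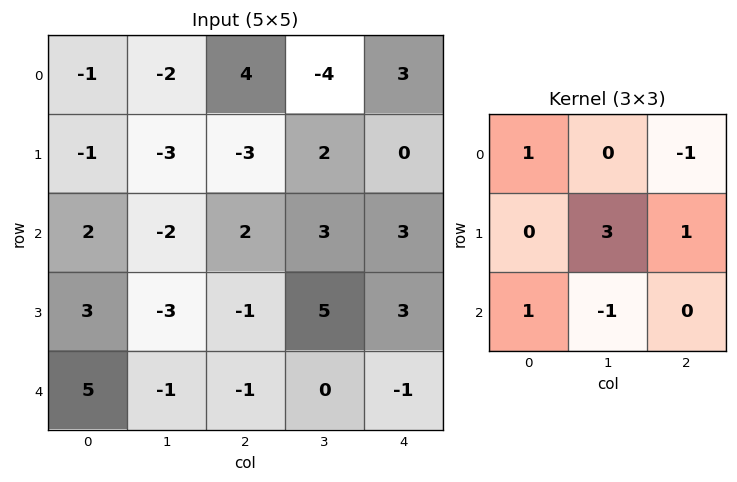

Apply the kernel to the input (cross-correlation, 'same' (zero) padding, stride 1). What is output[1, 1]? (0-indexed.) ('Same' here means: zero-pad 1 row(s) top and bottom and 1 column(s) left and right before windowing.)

The receptive field on the zero-padded input at this output position is [-1 -2 4 / -1 -3 -3 / 2 -2 2]. Elementwise product with the kernel and sum: -1·1 + 4·-1 + -3·3 + -3·1 + 2·1 + -2·-1.

-13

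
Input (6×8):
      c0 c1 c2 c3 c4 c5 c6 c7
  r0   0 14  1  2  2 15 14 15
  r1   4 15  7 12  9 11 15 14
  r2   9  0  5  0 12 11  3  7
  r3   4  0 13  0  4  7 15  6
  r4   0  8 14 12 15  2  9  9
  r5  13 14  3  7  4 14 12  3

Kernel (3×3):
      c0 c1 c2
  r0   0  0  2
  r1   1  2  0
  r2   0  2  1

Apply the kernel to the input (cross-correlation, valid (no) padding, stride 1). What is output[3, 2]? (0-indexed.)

64

The receptive field on the input at this output position is [13 0 4 / 14 12 15 / 3 7 4]. Elementwise product with the kernel and sum: 4·2 + 14·1 + 12·2 + 7·2 + 4·1.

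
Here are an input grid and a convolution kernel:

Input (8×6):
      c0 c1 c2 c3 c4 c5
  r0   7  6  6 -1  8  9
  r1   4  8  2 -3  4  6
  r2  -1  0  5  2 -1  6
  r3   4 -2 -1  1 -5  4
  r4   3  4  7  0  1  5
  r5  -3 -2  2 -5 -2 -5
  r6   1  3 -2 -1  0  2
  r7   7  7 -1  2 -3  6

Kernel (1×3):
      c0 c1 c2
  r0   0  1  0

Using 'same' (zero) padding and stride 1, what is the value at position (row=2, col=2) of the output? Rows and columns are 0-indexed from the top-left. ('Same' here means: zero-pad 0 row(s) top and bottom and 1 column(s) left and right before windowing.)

5

The receptive field on the zero-padded input at this output position is [0 5 2]. Elementwise product with the kernel and sum: 5·1.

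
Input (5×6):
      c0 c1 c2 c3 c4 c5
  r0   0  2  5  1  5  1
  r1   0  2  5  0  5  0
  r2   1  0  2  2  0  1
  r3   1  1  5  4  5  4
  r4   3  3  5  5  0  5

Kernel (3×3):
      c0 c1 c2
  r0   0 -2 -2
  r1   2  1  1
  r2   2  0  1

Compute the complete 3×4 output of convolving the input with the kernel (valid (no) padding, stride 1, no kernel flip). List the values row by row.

Output[0,0]: The receptive field on the input at this output position is [0 2 5 / 0 2 5 / 1 0 2]. Elementwise product with the kernel and sum: 2·-2 + 5·-2 + 0·2 + 2·1 + 5·1 + 1·2 + 2·1.
Output[0,1]: The receptive field on the input at this output position is [2 5 1 / 2 5 0 / 0 2 2]. Elementwise product with the kernel and sum: 5·-2 + 1·-2 + 2·2 + 5·1 + 0·1 + 0·2 + 2·1.

-3 -1 7 -2
-3 0 11 7
15 14 25 30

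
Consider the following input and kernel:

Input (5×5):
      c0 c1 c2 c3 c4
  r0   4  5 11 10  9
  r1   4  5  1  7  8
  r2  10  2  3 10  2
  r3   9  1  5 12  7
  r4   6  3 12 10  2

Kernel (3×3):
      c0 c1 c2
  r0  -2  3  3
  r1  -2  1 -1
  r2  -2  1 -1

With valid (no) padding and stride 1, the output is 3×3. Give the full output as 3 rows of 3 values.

Output[0,0]: The receptive field on the input at this output position is [4 5 11 / 4 5 1 / 10 2 3]. Elementwise product with the kernel and sum: 4·-2 + 5·3 + 11·3 + 4·-2 + 5·1 + 1·-1 + 10·-2 + 2·1 + 3·-1.

15 26 34
-33 -6 40
-48 22 9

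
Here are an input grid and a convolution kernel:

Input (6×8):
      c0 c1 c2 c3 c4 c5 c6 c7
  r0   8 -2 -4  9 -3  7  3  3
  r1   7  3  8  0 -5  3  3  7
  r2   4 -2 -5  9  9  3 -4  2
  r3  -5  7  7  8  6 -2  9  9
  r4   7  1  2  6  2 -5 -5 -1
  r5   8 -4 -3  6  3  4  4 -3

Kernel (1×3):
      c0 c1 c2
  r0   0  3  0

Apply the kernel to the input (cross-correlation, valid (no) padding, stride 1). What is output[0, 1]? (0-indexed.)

-12

The receptive field on the input at this output position is [-2 -4 9]. Elementwise product with the kernel and sum: -4·3.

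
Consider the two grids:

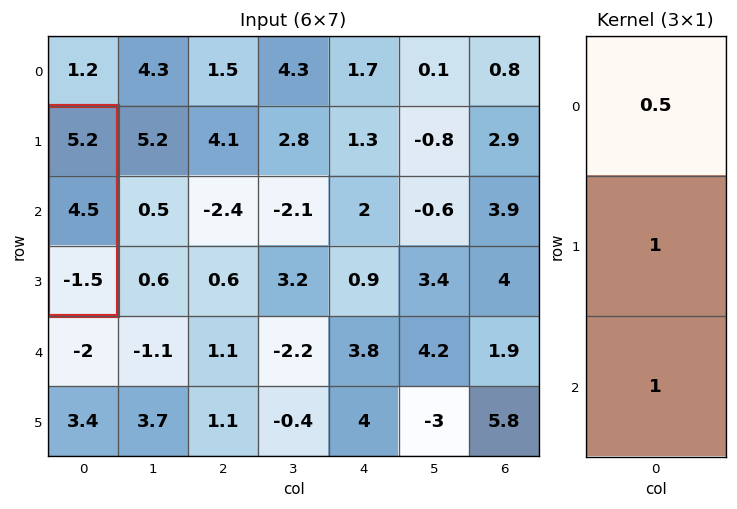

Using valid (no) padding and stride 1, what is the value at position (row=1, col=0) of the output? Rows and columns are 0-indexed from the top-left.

The receptive field on the input at this output position is [5.2 / 4.5 / -1.5]. Elementwise product with the kernel and sum: 5.2·0.5 + 4.5·1 + -1.5·1.

5.6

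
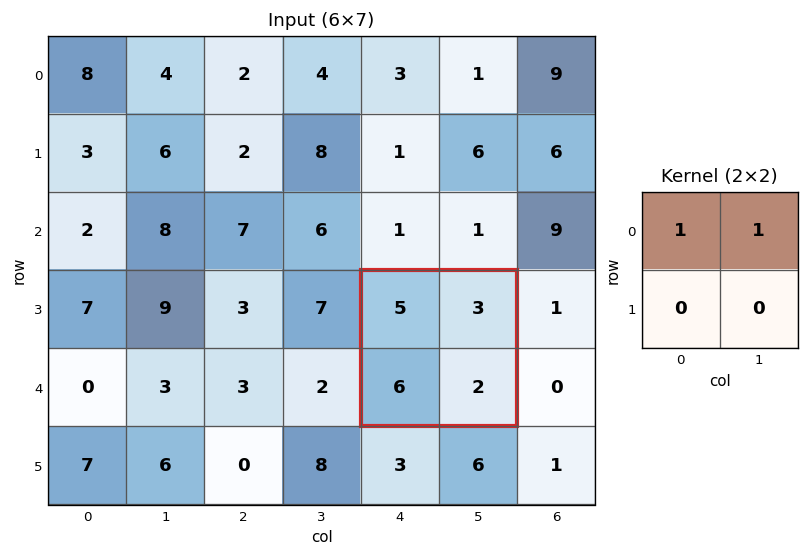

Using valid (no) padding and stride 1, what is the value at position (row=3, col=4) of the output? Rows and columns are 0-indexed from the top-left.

8

The receptive field on the input at this output position is [5 3 / 6 2]. Elementwise product with the kernel and sum: 5·1 + 3·1.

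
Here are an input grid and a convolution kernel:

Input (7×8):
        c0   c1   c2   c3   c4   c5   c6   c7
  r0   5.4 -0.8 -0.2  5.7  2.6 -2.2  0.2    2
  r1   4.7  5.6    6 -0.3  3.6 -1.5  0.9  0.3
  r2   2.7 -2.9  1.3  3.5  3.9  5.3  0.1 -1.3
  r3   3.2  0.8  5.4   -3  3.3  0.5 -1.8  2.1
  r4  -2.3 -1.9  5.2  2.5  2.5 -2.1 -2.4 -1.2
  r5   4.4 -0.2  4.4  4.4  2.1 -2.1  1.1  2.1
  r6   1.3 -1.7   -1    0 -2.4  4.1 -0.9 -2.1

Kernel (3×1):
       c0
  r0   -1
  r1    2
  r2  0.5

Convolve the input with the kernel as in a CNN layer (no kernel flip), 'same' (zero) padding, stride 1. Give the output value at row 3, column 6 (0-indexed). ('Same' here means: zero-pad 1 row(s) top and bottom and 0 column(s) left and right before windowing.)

The receptive field on the zero-padded input at this output position is [0.1 / -1.8 / -2.4]. Elementwise product with the kernel and sum: 0.1·-1 + -1.8·2 + -2.4·0.5.

-4.9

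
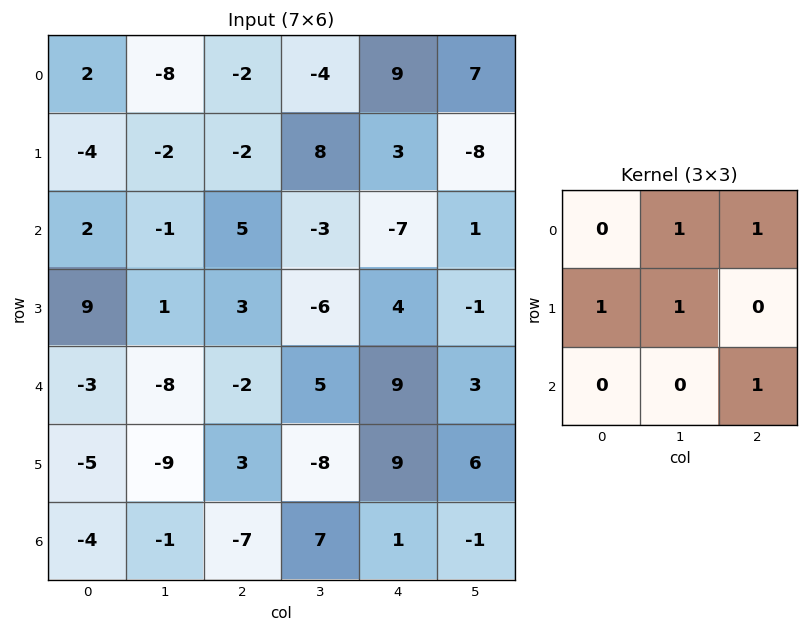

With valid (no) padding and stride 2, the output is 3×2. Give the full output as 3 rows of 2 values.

Output[0,0]: The receptive field on the input at this output position is [2 -8 -2 / -4 -2 -2 / 2 -1 5]. Elementwise product with the kernel and sum: -8·1 + -2·1 + -4·1 + -2·1 + 5·1.

-11 4
12 -4
-31 10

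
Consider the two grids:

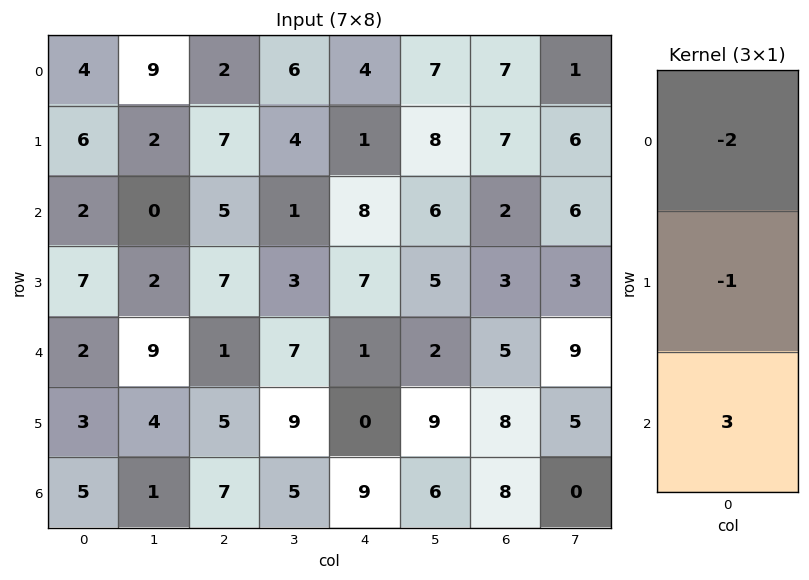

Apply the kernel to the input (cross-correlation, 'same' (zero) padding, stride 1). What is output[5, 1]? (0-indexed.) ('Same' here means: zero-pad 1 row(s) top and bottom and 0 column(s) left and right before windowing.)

-19

The receptive field on the zero-padded input at this output position is [9 / 4 / 1]. Elementwise product with the kernel and sum: 9·-2 + 4·-1 + 1·3.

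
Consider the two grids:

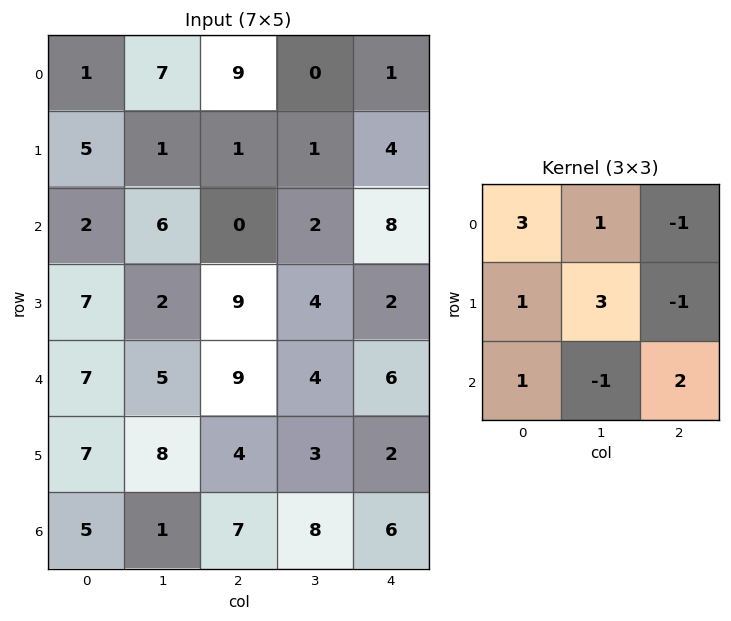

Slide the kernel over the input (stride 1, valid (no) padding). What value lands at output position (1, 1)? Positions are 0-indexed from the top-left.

8

The receptive field on the input at this output position is [1 1 1 / 6 0 2 / 2 9 4]. Elementwise product with the kernel and sum: 1·3 + 1·1 + 1·-1 + 6·1 + 0·3 + 2·-1 + 2·1 + 9·-1 + 4·2.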